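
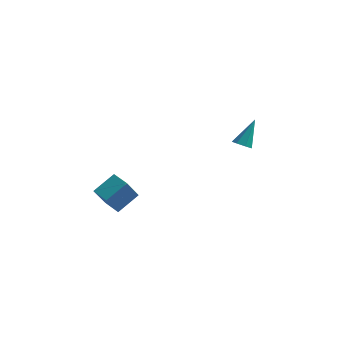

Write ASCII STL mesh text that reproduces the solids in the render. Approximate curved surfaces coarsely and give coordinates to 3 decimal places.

solid 
facet normal -0.236 -0.567 -0.789
outer loop
vertex 1.88 3.655 2.443
vertex 1.505 3.413 2.729
vertex 1.463 3.848 2.429
endloop
endfacet
facet normal 0.401 0.839 -0.369
outer loop
vertex 1.88 3.655 2.443
vertex 1.463 3.848 2.429
vertex 1.895 4.347 4.031
endloop
endfacet
facet normal -0.235 -0.567 -0.789
outer loop
vertex 1.463 3.848 2.429
vertex 1.505 3.413 2.729
vertex 1.077 3.713 2.641
endloop
endfacet
facet normal -0.407 0.897 -0.170
outer loop
vertex 1.463 3.848 2.429
vertex 1.077 3.713 2.641
vertex 1.895 4.347 4.031
endloop
endfacet
facet normal -0.235 -0.567 -0.789
outer loop
vertex 1.077 3.713 2.641
vertex 1.505 3.413 2.729
vertex 1.014 3.352 2.919
endloop
endfacet
facet normal -0.858 0.399 0.323
outer loop
vertex 1.077 3.713 2.641
vertex 1.014 3.352 2.919
vertex 1.895 4.347 4.031
endloop
endfacet
facet normal -0.235 -0.567 -0.789
outer loop
vertex 1.014 3.352 2.919
vertex 1.505 3.413 2.729
vertex 1.321 3.037 3.054
endloop
endfacet
facet normal -0.613 -0.282 0.738
outer loop
vertex 1.014 3.352 2.919
vertex 1.321 3.037 3.054
vertex 1.895 4.347 4.031
endloop
endfacet
facet normal -0.237 -0.566 -0.789
outer loop
vertex 1.321 3.037 3.054
vertex 1.505 3.413 2.729
vertex 1.766 3.004 2.944
endloop
endfacet
facet normal 0.142 -0.631 0.763
outer loop
vertex 1.321 3.037 3.054
vertex 1.766 3.004 2.944
vertex 1.895 4.347 4.031
endloop
endfacet
facet normal -0.236 -0.566 -0.790
outer loop
vertex 1.766 3.004 2.944
vertex 1.505 3.413 2.729
vertex 2.015 3.28 2.672
endloop
endfacet
facet normal 0.841 -0.387 0.378
outer loop
vertex 1.766 3.004 2.944
vertex 2.015 3.28 2.672
vertex 1.895 4.347 4.031
endloop
endfacet
facet normal -0.236 -0.567 -0.789
outer loop
vertex 2.015 3.28 2.672
vertex 1.505 3.413 2.729
vertex 1.88 3.655 2.443
endloop
endfacet
facet normal 0.955 0.267 -0.126
outer loop
vertex 2.015 3.28 2.672
vertex 1.88 3.655 2.443
vertex 1.895 4.347 4.031
endloop
endfacet
facet normal -0.823 0.553 0.132
outer loop
vertex -3.894 -3.019 2.684
vertex -3.183 -2.129 3.39
vertex -3.587 -2.26 1.416
endloop
endfacet
facet normal -0.531 -0.665 -0.526
outer loop
vertex -2.797 -2.791 1.29
vertex -3.894 -3.019 2.684
vertex -3.587 -2.26 1.416
endloop
endfacet
facet normal -0.822 0.554 0.132
outer loop
vertex -3.587 -2.26 1.416
vertex -3.183 -2.129 3.39
vertex -2.875 -1.37 2.122
endloop
endfacet
facet normal 0.204 0.503 -0.840
outer loop
vertex -2.875 -1.37 2.122
vertex -2.797 -2.791 1.29
vertex -3.587 -2.26 1.416
endloop
endfacet
facet normal -0.204 -0.503 0.840
outer loop
vertex -3.894 -3.019 2.684
vertex -2.393 -2.66 3.264
vertex -3.183 -2.129 3.39
endloop
endfacet
facet normal -0.531 -0.664 -0.526
outer loop
vertex -3.105 -3.55 2.558
vertex -3.894 -3.019 2.684
vertex -2.797 -2.791 1.29
endloop
endfacet
facet normal -0.204 -0.503 0.840
outer loop
vertex -3.105 -3.55 2.558
vertex -2.393 -2.66 3.264
vertex -3.894 -3.019 2.684
endloop
endfacet
facet normal 0.531 0.664 0.527
outer loop
vertex -3.183 -2.129 3.39
vertex -2.393 -2.66 3.264
vertex -2.875 -1.37 2.122
endloop
endfacet
facet normal 0.204 0.503 -0.840
outer loop
vertex -2.086 -1.901 1.996
vertex -2.797 -2.791 1.29
vertex -2.875 -1.37 2.122
endloop
endfacet
facet normal 0.531 0.664 0.526
outer loop
vertex -2.875 -1.37 2.122
vertex -2.393 -2.66 3.264
vertex -2.086 -1.901 1.996
endloop
endfacet
facet normal 0.823 -0.553 -0.131
outer loop
vertex -2.086 -1.901 1.996
vertex -3.105 -3.55 2.558
vertex -2.797 -2.791 1.29
endloop
endfacet
facet normal 0.822 -0.553 -0.132
outer loop
vertex -2.393 -2.66 3.264
vertex -3.105 -3.55 2.558
vertex -2.086 -1.901 1.996
endloop
endfacet

endsolid


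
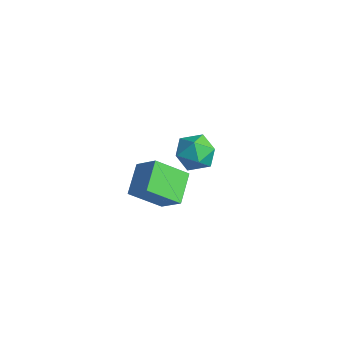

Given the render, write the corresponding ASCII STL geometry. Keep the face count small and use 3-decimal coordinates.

solid 
facet normal 0.213 0.912 0.349
outer loop
vertex 3.637 2.211 0.686
vertex 3.284 1.982 1.499
vertex 4.172 1.84 1.329
endloop
endfacet
facet normal 0.681 0.716 -0.154
outer loop
vertex 3.637 2.211 0.686
vertex 4.172 1.84 1.329
vertex 4.254 1.575 0.457
endloop
endfacet
facet normal 0.317 0.578 -0.752
outer loop
vertex 3.637 2.211 0.686
vertex 4.254 1.575 0.457
vertex 3.417 1.554 0.088
endloop
endfacet
facet normal -0.376 0.689 -0.619
outer loop
vertex 3.637 2.211 0.686
vertex 3.417 1.554 0.088
vertex 2.818 1.806 0.732
endloop
endfacet
facet normal -0.440 0.896 0.062
outer loop
vertex 3.637 2.211 0.686
vertex 2.818 1.806 0.732
vertex 3.284 1.982 1.499
endloop
endfacet
facet normal 0.992 0.110 0.060
outer loop
vertex 4.254 1.575 0.457
vertex 4.172 1.84 1.329
vertex 4.282 0.954 1.128
endloop
endfacet
facet normal 0.235 0.428 0.873
outer loop
vertex 4.172 1.84 1.329
vertex 3.284 1.982 1.499
vertex 3.683 1.206 1.772
endloop
endfacet
facet normal -0.821 0.402 0.406
outer loop
vertex 3.284 1.982 1.499
vertex 2.818 1.806 0.732
vertex 2.846 1.185 1.403
endloop
endfacet
facet normal -0.717 0.068 -0.694
outer loop
vertex 2.818 1.806 0.732
vertex 3.417 1.554 0.088
vertex 2.928 0.92 0.531
endloop
endfacet
facet normal 0.403 -0.112 -0.908
outer loop
vertex 3.417 1.554 0.088
vertex 4.254 1.575 0.457
vertex 3.816 0.778 0.361
endloop
endfacet
facet normal 0.376 -0.689 0.619
outer loop
vertex 3.463 0.549 1.174
vertex 4.282 0.954 1.128
vertex 3.683 1.206 1.772
endloop
endfacet
facet normal -0.317 -0.578 0.752
outer loop
vertex 3.463 0.549 1.174
vertex 3.683 1.206 1.772
vertex 2.846 1.185 1.403
endloop
endfacet
facet normal -0.681 -0.716 0.154
outer loop
vertex 3.463 0.549 1.174
vertex 2.846 1.185 1.403
vertex 2.928 0.92 0.531
endloop
endfacet
facet normal -0.213 -0.912 -0.349
outer loop
vertex 3.463 0.549 1.174
vertex 2.928 0.92 0.531
vertex 3.816 0.778 0.361
endloop
endfacet
facet normal 0.440 -0.896 -0.062
outer loop
vertex 3.463 0.549 1.174
vertex 3.816 0.778 0.361
vertex 4.282 0.954 1.128
endloop
endfacet
facet normal 0.717 -0.068 0.694
outer loop
vertex 3.683 1.206 1.772
vertex 4.282 0.954 1.128
vertex 4.172 1.84 1.329
endloop
endfacet
facet normal -0.403 0.112 0.908
outer loop
vertex 2.846 1.185 1.403
vertex 3.683 1.206 1.772
vertex 3.284 1.982 1.499
endloop
endfacet
facet normal -0.992 -0.110 -0.060
outer loop
vertex 2.928 0.92 0.531
vertex 2.846 1.185 1.403
vertex 2.818 1.806 0.732
endloop
endfacet
facet normal -0.235 -0.428 -0.873
outer loop
vertex 3.816 0.778 0.361
vertex 2.928 0.92 0.531
vertex 3.417 1.554 0.088
endloop
endfacet
facet normal 0.821 -0.402 -0.406
outer loop
vertex 4.282 0.954 1.128
vertex 3.816 0.778 0.361
vertex 4.254 1.575 0.457
endloop
endfacet
facet normal -0.416 -0.675 0.609
outer loop
vertex 0.47 1.851 -2.28
vertex -0.537 1.653 -3.187
vertex 1.289 0.745 -2.947
endloop
endfacet
facet normal 0.735 0.145 0.662
outer loop
vertex 2.017 1.927 -4.013
vertex 0.47 1.851 -2.28
vertex 1.289 0.745 -2.947
endloop
endfacet
facet normal -0.416 -0.675 0.609
outer loop
vertex 1.289 0.745 -2.947
vertex -0.537 1.653 -3.187
vertex 0.282 0.547 -3.854
endloop
endfacet
facet normal 0.535 -0.723 -0.436
outer loop
vertex 0.282 0.547 -3.854
vertex 2.017 1.927 -4.013
vertex 1.289 0.745 -2.947
endloop
endfacet
facet normal -0.535 0.723 0.436
outer loop
vertex 0.47 1.851 -2.28
vertex 0.191 2.835 -4.253
vertex -0.537 1.653 -3.187
endloop
endfacet
facet normal 0.735 0.145 0.662
outer loop
vertex 1.198 3.033 -3.346
vertex 0.47 1.851 -2.28
vertex 2.017 1.927 -4.013
endloop
endfacet
facet normal -0.535 0.723 0.436
outer loop
vertex 1.198 3.033 -3.346
vertex 0.191 2.835 -4.253
vertex 0.47 1.851 -2.28
endloop
endfacet
facet normal -0.735 -0.145 -0.662
outer loop
vertex -0.537 1.653 -3.187
vertex 0.191 2.835 -4.253
vertex 0.282 0.547 -3.854
endloop
endfacet
facet normal 0.535 -0.723 -0.436
outer loop
vertex 1.01 1.729 -4.92
vertex 2.017 1.927 -4.013
vertex 0.282 0.547 -3.854
endloop
endfacet
facet normal -0.735 -0.145 -0.662
outer loop
vertex 0.282 0.547 -3.854
vertex 0.191 2.835 -4.253
vertex 1.01 1.729 -4.92
endloop
endfacet
facet normal 0.416 0.675 -0.609
outer loop
vertex 1.01 1.729 -4.92
vertex 1.198 3.033 -3.346
vertex 2.017 1.927 -4.013
endloop
endfacet
facet normal 0.416 0.675 -0.609
outer loop
vertex 0.191 2.835 -4.253
vertex 1.198 3.033 -3.346
vertex 1.01 1.729 -4.92
endloop
endfacet

endsolid


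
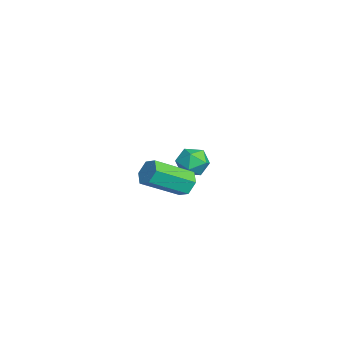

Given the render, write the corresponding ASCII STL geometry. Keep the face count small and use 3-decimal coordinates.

solid 
facet normal -0.185 0.840 -0.510
outer loop
vertex 4.075 1.948 -1.681
vertex 3.406 1.962 -1.415
vertex 3.94 2.293 -1.064
endloop
endfacet
facet normal 0.965 0.254 0.069
outer loop
vertex 4.075 1.948 -1.681
vertex 3.94 2.293 -1.064
vertex 4.463 0.184 -0.61
endloop
endfacet
facet normal 0.965 0.254 0.069
outer loop
vertex 4.463 0.184 -0.61
vertex 3.94 2.293 -1.064
vertex 4.328 0.529 0.007
endloop
endfacet
facet normal 0.184 -0.840 0.510
outer loop
vertex 4.463 0.184 -0.61
vertex 4.328 0.529 0.007
vertex 3.794 0.198 -0.345
endloop
endfacet
facet normal -0.185 0.840 -0.510
outer loop
vertex 3.94 2.293 -1.064
vertex 3.406 1.962 -1.415
vertex 3.271 2.307 -0.798
endloop
endfacet
facet normal 0.320 0.542 0.777
outer loop
vertex 3.94 2.293 -1.064
vertex 3.271 2.307 -0.798
vertex 4.328 0.529 0.007
endloop
endfacet
facet normal 0.320 0.542 0.777
outer loop
vertex 4.328 0.529 0.007
vertex 3.271 2.307 -0.798
vertex 3.659 0.543 0.273
endloop
endfacet
facet normal 0.185 -0.840 0.510
outer loop
vertex 4.328 0.529 0.007
vertex 3.659 0.543 0.273
vertex 3.794 0.198 -0.345
endloop
endfacet
facet normal -0.184 0.840 -0.510
outer loop
vertex 3.271 2.307 -0.798
vertex 3.406 1.962 -1.415
vertex 2.737 1.976 -1.15
endloop
endfacet
facet normal -0.645 0.288 0.708
outer loop
vertex 3.271 2.307 -0.798
vertex 2.737 1.976 -1.15
vertex 3.659 0.543 0.273
endloop
endfacet
facet normal -0.645 0.288 0.708
outer loop
vertex 3.659 0.543 0.273
vertex 2.737 1.976 -1.15
vertex 3.125 0.212 -0.079
endloop
endfacet
facet normal 0.185 -0.840 0.510
outer loop
vertex 3.659 0.543 0.273
vertex 3.125 0.212 -0.079
vertex 3.794 0.198 -0.345
endloop
endfacet
facet normal -0.184 0.840 -0.510
outer loop
vertex 2.737 1.976 -1.15
vertex 3.406 1.962 -1.415
vertex 2.872 1.631 -1.767
endloop
endfacet
facet normal -0.965 -0.254 -0.069
outer loop
vertex 2.737 1.976 -1.15
vertex 2.872 1.631 -1.767
vertex 3.125 0.212 -0.079
endloop
endfacet
facet normal -0.965 -0.254 -0.069
outer loop
vertex 3.125 0.212 -0.079
vertex 2.872 1.631 -1.767
vertex 3.26 -0.133 -0.696
endloop
endfacet
facet normal 0.185 -0.840 0.510
outer loop
vertex 3.125 0.212 -0.079
vertex 3.26 -0.133 -0.696
vertex 3.794 0.198 -0.345
endloop
endfacet
facet normal -0.185 0.840 -0.510
outer loop
vertex 2.872 1.631 -1.767
vertex 3.406 1.962 -1.415
vertex 3.541 1.617 -2.033
endloop
endfacet
facet normal -0.320 -0.542 -0.777
outer loop
vertex 2.872 1.631 -1.767
vertex 3.541 1.617 -2.033
vertex 3.26 -0.133 -0.696
endloop
endfacet
facet normal -0.320 -0.542 -0.777
outer loop
vertex 3.26 -0.133 -0.696
vertex 3.541 1.617 -2.033
vertex 3.929 -0.147 -0.962
endloop
endfacet
facet normal 0.185 -0.840 0.510
outer loop
vertex 3.26 -0.133 -0.696
vertex 3.929 -0.147 -0.962
vertex 3.794 0.198 -0.345
endloop
endfacet
facet normal -0.185 0.840 -0.510
outer loop
vertex 3.541 1.617 -2.033
vertex 3.406 1.962 -1.415
vertex 4.075 1.948 -1.681
endloop
endfacet
facet normal 0.645 -0.288 -0.708
outer loop
vertex 3.541 1.617 -2.033
vertex 4.075 1.948 -1.681
vertex 3.929 -0.147 -0.962
endloop
endfacet
facet normal 0.645 -0.288 -0.708
outer loop
vertex 3.929 -0.147 -0.962
vertex 4.075 1.948 -1.681
vertex 4.463 0.184 -0.61
endloop
endfacet
facet normal 0.184 -0.840 0.510
outer loop
vertex 3.929 -0.147 -0.962
vertex 4.463 0.184 -0.61
vertex 3.794 0.198 -0.345
endloop
endfacet
facet normal -0.727 0.244 0.642
outer loop
vertex -3.09 3.259 -3.251
vertex -2.767 2.647 -2.653
vertex -2.462 3.509 -2.635
endloop
endfacet
facet normal -0.550 0.802 0.235
outer loop
vertex -3.09 3.259 -3.251
vertex -2.462 3.509 -2.635
vertex -2.399 3.805 -3.498
endloop
endfacet
facet normal -0.647 0.616 -0.448
outer loop
vertex -3.09 3.259 -3.251
vertex -2.399 3.805 -3.498
vertex -2.664 3.125 -4.05
endloop
endfacet
facet normal -0.885 -0.057 -0.462
outer loop
vertex -3.09 3.259 -3.251
vertex -2.664 3.125 -4.05
vertex -2.891 2.409 -3.528
endloop
endfacet
facet normal -0.934 -0.287 0.211
outer loop
vertex -3.09 3.259 -3.251
vertex -2.891 2.409 -3.528
vertex -2.767 2.647 -2.653
endloop
endfacet
facet normal 0.144 0.933 0.330
outer loop
vertex -2.399 3.805 -3.498
vertex -2.462 3.509 -2.635
vertex -1.649 3.531 -3.052
endloop
endfacet
facet normal -0.142 0.030 0.989
outer loop
vertex -2.462 3.509 -2.635
vertex -2.767 2.647 -2.653
vertex -1.876 2.815 -2.53
endloop
endfacet
facet normal -0.477 -0.829 0.293
outer loop
vertex -2.767 2.647 -2.653
vertex -2.891 2.409 -3.528
vertex -2.141 2.135 -3.082
endloop
endfacet
facet normal -0.397 -0.455 -0.797
outer loop
vertex -2.891 2.409 -3.528
vertex -2.664 3.125 -4.05
vertex -2.078 2.431 -3.945
endloop
endfacet
facet normal -0.013 0.633 -0.774
outer loop
vertex -2.664 3.125 -4.05
vertex -2.399 3.805 -3.498
vertex -1.773 3.293 -3.927
endloop
endfacet
facet normal 0.885 0.057 0.462
outer loop
vertex -1.45 2.681 -3.329
vertex -1.649 3.531 -3.052
vertex -1.876 2.815 -2.53
endloop
endfacet
facet normal 0.647 -0.616 0.448
outer loop
vertex -1.45 2.681 -3.329
vertex -1.876 2.815 -2.53
vertex -2.141 2.135 -3.082
endloop
endfacet
facet normal 0.550 -0.802 -0.235
outer loop
vertex -1.45 2.681 -3.329
vertex -2.141 2.135 -3.082
vertex -2.078 2.431 -3.945
endloop
endfacet
facet normal 0.727 -0.244 -0.642
outer loop
vertex -1.45 2.681 -3.329
vertex -2.078 2.431 -3.945
vertex -1.773 3.293 -3.927
endloop
endfacet
facet normal 0.934 0.287 -0.211
outer loop
vertex -1.45 2.681 -3.329
vertex -1.773 3.293 -3.927
vertex -1.649 3.531 -3.052
endloop
endfacet
facet normal 0.397 0.455 0.797
outer loop
vertex -1.876 2.815 -2.53
vertex -1.649 3.531 -3.052
vertex -2.462 3.509 -2.635
endloop
endfacet
facet normal 0.013 -0.633 0.774
outer loop
vertex -2.141 2.135 -3.082
vertex -1.876 2.815 -2.53
vertex -2.767 2.647 -2.653
endloop
endfacet
facet normal -0.144 -0.933 -0.330
outer loop
vertex -2.078 2.431 -3.945
vertex -2.141 2.135 -3.082
vertex -2.891 2.409 -3.528
endloop
endfacet
facet normal 0.142 -0.030 -0.989
outer loop
vertex -1.773 3.293 -3.927
vertex -2.078 2.431 -3.945
vertex -2.664 3.125 -4.05
endloop
endfacet
facet normal 0.477 0.829 -0.293
outer loop
vertex -1.649 3.531 -3.052
vertex -1.773 3.293 -3.927
vertex -2.399 3.805 -3.498
endloop
endfacet

endsolid


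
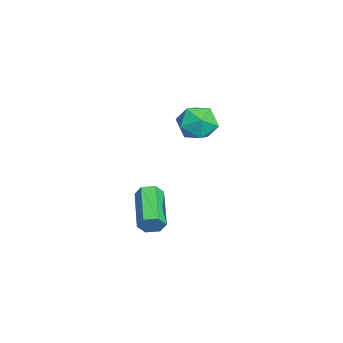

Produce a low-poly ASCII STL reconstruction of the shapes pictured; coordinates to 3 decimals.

solid 
facet normal 0.936 0.061 -0.345
outer loop
vertex 3.931 1.173 -1.109
vertex 3.783 0.944 -1.551
vertex 3.765 1.462 -1.508
endloop
endfacet
facet normal 0.146 0.829 0.540
outer loop
vertex 3.931 1.173 -1.109
vertex 3.765 1.462 -1.508
vertex 2.246 1.065 -0.486
endloop
endfacet
facet normal 0.146 0.830 0.539
outer loop
vertex 2.246 1.065 -0.486
vertex 3.765 1.462 -1.508
vertex 2.08 1.354 -0.886
endloop
endfacet
facet normal -0.936 -0.059 0.346
outer loop
vertex 2.246 1.065 -0.486
vertex 2.08 1.354 -0.886
vertex 2.097 0.836 -0.929
endloop
endfacet
facet normal 0.936 0.061 -0.345
outer loop
vertex 3.765 1.462 -1.508
vertex 3.783 0.944 -1.551
vertex 3.617 1.233 -1.95
endloop
endfacet
facet normal -0.204 0.895 -0.396
outer loop
vertex 3.765 1.462 -1.508
vertex 3.617 1.233 -1.95
vertex 2.08 1.354 -0.886
endloop
endfacet
facet normal -0.203 0.896 -0.396
outer loop
vertex 2.08 1.354 -0.886
vertex 3.617 1.233 -1.95
vertex 1.931 1.125 -1.328
endloop
endfacet
facet normal -0.936 -0.059 0.346
outer loop
vertex 2.08 1.354 -0.886
vertex 1.931 1.125 -1.328
vertex 2.097 0.836 -0.929
endloop
endfacet
facet normal 0.936 0.060 -0.346
outer loop
vertex 3.617 1.233 -1.95
vertex 3.783 0.944 -1.551
vertex 3.634 0.715 -1.994
endloop
endfacet
facet normal -0.349 0.068 -0.935
outer loop
vertex 3.617 1.233 -1.95
vertex 3.634 0.715 -1.994
vertex 1.931 1.125 -1.328
endloop
endfacet
facet normal -0.350 0.065 -0.935
outer loop
vertex 1.931 1.125 -1.328
vertex 3.634 0.715 -1.994
vertex 1.949 0.607 -1.371
endloop
endfacet
facet normal -0.936 -0.061 0.345
outer loop
vertex 1.931 1.125 -1.328
vertex 1.949 0.607 -1.371
vertex 2.097 0.836 -0.929
endloop
endfacet
facet normal 0.936 0.059 -0.346
outer loop
vertex 3.634 0.715 -1.994
vertex 3.783 0.944 -1.551
vertex 3.8 0.426 -1.594
endloop
endfacet
facet normal -0.146 -0.830 -0.539
outer loop
vertex 3.634 0.715 -1.994
vertex 3.8 0.426 -1.594
vertex 1.949 0.607 -1.371
endloop
endfacet
facet normal -0.146 -0.829 -0.540
outer loop
vertex 1.949 0.607 -1.371
vertex 3.8 0.426 -1.594
vertex 2.115 0.318 -0.972
endloop
endfacet
facet normal -0.936 -0.061 0.345
outer loop
vertex 1.949 0.607 -1.371
vertex 2.115 0.318 -0.972
vertex 2.097 0.836 -0.929
endloop
endfacet
facet normal 0.936 0.059 -0.346
outer loop
vertex 3.8 0.426 -1.594
vertex 3.783 0.944 -1.551
vertex 3.949 0.655 -1.152
endloop
endfacet
facet normal 0.203 -0.896 0.395
outer loop
vertex 3.8 0.426 -1.594
vertex 3.949 0.655 -1.152
vertex 2.115 0.318 -0.972
endloop
endfacet
facet normal 0.203 -0.896 0.396
outer loop
vertex 2.115 0.318 -0.972
vertex 3.949 0.655 -1.152
vertex 2.263 0.547 -0.53
endloop
endfacet
facet normal -0.936 -0.061 0.345
outer loop
vertex 2.115 0.318 -0.972
vertex 2.263 0.547 -0.53
vertex 2.097 0.836 -0.929
endloop
endfacet
facet normal 0.936 0.061 -0.345
outer loop
vertex 3.949 0.655 -1.152
vertex 3.783 0.944 -1.551
vertex 3.931 1.173 -1.109
endloop
endfacet
facet normal 0.349 -0.065 0.935
outer loop
vertex 3.949 0.655 -1.152
vertex 3.931 1.173 -1.109
vertex 2.263 0.547 -0.53
endloop
endfacet
facet normal 0.350 -0.068 0.934
outer loop
vertex 2.263 0.547 -0.53
vertex 3.931 1.173 -1.109
vertex 2.246 1.065 -0.486
endloop
endfacet
facet normal -0.936 -0.060 0.346
outer loop
vertex 2.263 0.547 -0.53
vertex 2.246 1.065 -0.486
vertex 2.097 0.836 -0.929
endloop
endfacet
facet normal -0.720 0.488 0.493
outer loop
vertex 2.409 3.09 3.053
vertex 2.248 2.405 3.496
vertex 2.808 2.955 3.769
endloop
endfacet
facet normal -0.202 0.936 0.289
outer loop
vertex 2.409 3.09 3.053
vertex 2.808 2.955 3.769
vertex 3.222 3.248 3.111
endloop
endfacet
facet normal -0.144 0.895 -0.422
outer loop
vertex 2.409 3.09 3.053
vertex 3.222 3.248 3.111
vertex 2.918 2.879 2.432
endloop
endfacet
facet normal -0.625 0.423 -0.656
outer loop
vertex 2.409 3.09 3.053
vertex 2.918 2.879 2.432
vertex 2.316 2.359 2.67
endloop
endfacet
facet normal -0.981 0.172 -0.090
outer loop
vertex 2.409 3.09 3.053
vertex 2.316 2.359 2.67
vertex 2.248 2.405 3.496
endloop
endfacet
facet normal 0.411 0.708 0.574
outer loop
vertex 3.222 3.248 3.111
vertex 2.808 2.955 3.769
vertex 3.564 2.661 3.59
endloop
endfacet
facet normal -0.426 -0.015 0.905
outer loop
vertex 2.808 2.955 3.769
vertex 2.248 2.405 3.496
vertex 2.962 2.141 3.828
endloop
endfacet
facet normal -0.849 -0.527 -0.040
outer loop
vertex 2.248 2.405 3.496
vertex 2.316 2.359 2.67
vertex 2.658 1.772 3.149
endloop
endfacet
facet normal -0.273 -0.121 -0.954
outer loop
vertex 2.316 2.359 2.67
vertex 2.918 2.879 2.432
vertex 3.072 2.065 2.491
endloop
endfacet
facet normal 0.505 0.643 -0.576
outer loop
vertex 2.918 2.879 2.432
vertex 3.222 3.248 3.111
vertex 3.632 2.615 2.764
endloop
endfacet
facet normal 0.625 -0.423 0.656
outer loop
vertex 3.471 1.93 3.207
vertex 3.564 2.661 3.59
vertex 2.962 2.141 3.828
endloop
endfacet
facet normal 0.144 -0.895 0.422
outer loop
vertex 3.471 1.93 3.207
vertex 2.962 2.141 3.828
vertex 2.658 1.772 3.149
endloop
endfacet
facet normal 0.202 -0.936 -0.289
outer loop
vertex 3.471 1.93 3.207
vertex 2.658 1.772 3.149
vertex 3.072 2.065 2.491
endloop
endfacet
facet normal 0.720 -0.488 -0.493
outer loop
vertex 3.471 1.93 3.207
vertex 3.072 2.065 2.491
vertex 3.632 2.615 2.764
endloop
endfacet
facet normal 0.981 -0.172 0.090
outer loop
vertex 3.471 1.93 3.207
vertex 3.632 2.615 2.764
vertex 3.564 2.661 3.59
endloop
endfacet
facet normal 0.273 0.121 0.954
outer loop
vertex 2.962 2.141 3.828
vertex 3.564 2.661 3.59
vertex 2.808 2.955 3.769
endloop
endfacet
facet normal -0.505 -0.643 0.576
outer loop
vertex 2.658 1.772 3.149
vertex 2.962 2.141 3.828
vertex 2.248 2.405 3.496
endloop
endfacet
facet normal -0.411 -0.708 -0.574
outer loop
vertex 3.072 2.065 2.491
vertex 2.658 1.772 3.149
vertex 2.316 2.359 2.67
endloop
endfacet
facet normal 0.426 0.015 -0.905
outer loop
vertex 3.632 2.615 2.764
vertex 3.072 2.065 2.491
vertex 2.918 2.879 2.432
endloop
endfacet
facet normal 0.849 0.527 0.040
outer loop
vertex 3.564 2.661 3.59
vertex 3.632 2.615 2.764
vertex 3.222 3.248 3.111
endloop
endfacet

endsolid


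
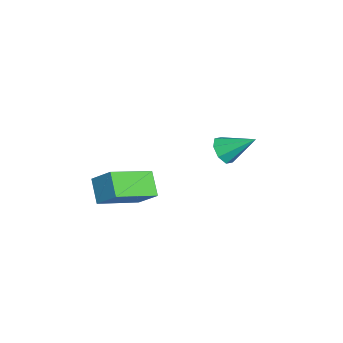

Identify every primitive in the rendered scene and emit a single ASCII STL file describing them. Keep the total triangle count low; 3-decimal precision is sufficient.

solid 
facet normal -0.434 -0.610 -0.663
outer loop
vertex 1.684 -1.349 -3.402
vertex 0.905 -1.52 -2.734
vertex 0.783 0.046 -4.095
endloop
endfacet
facet normal 0.749 0.164 -0.642
outer loop
vertex 1.235 0.68 -3.406
vertex 1.684 -1.349 -3.402
vertex 0.783 0.046 -4.095
endloop
endfacet
facet normal -0.434 -0.610 -0.663
outer loop
vertex 0.783 0.046 -4.095
vertex 0.905 -1.52 -2.734
vertex 0.004 -0.125 -3.428
endloop
endfacet
facet normal -0.500 0.775 -0.385
outer loop
vertex 0.004 -0.125 -3.428
vertex 1.235 0.68 -3.406
vertex 0.783 0.046 -4.095
endloop
endfacet
facet normal 0.500 -0.775 0.385
outer loop
vertex 1.684 -1.349 -3.402
vertex 1.357 -0.886 -2.045
vertex 0.905 -1.52 -2.734
endloop
endfacet
facet normal 0.749 0.164 -0.642
outer loop
vertex 2.136 -0.715 -2.712
vertex 1.684 -1.349 -3.402
vertex 1.235 0.68 -3.406
endloop
endfacet
facet normal 0.500 -0.776 0.385
outer loop
vertex 2.136 -0.715 -2.712
vertex 1.357 -0.886 -2.045
vertex 1.684 -1.349 -3.402
endloop
endfacet
facet normal -0.749 -0.164 0.642
outer loop
vertex 0.905 -1.52 -2.734
vertex 1.357 -0.886 -2.045
vertex 0.004 -0.125 -3.428
endloop
endfacet
facet normal -0.500 0.776 -0.385
outer loop
vertex 0.456 0.509 -2.738
vertex 1.235 0.68 -3.406
vertex 0.004 -0.125 -3.428
endloop
endfacet
facet normal -0.749 -0.165 0.642
outer loop
vertex 0.004 -0.125 -3.428
vertex 1.357 -0.886 -2.045
vertex 0.456 0.509 -2.738
endloop
endfacet
facet normal 0.434 0.610 0.663
outer loop
vertex 0.456 0.509 -2.738
vertex 2.136 -0.715 -2.712
vertex 1.235 0.68 -3.406
endloop
endfacet
facet normal 0.434 0.610 0.663
outer loop
vertex 1.357 -0.886 -2.045
vertex 2.136 -0.715 -2.712
vertex 0.456 0.509 -2.738
endloop
endfacet
facet normal -0.229 -0.786 -0.575
outer loop
vertex -2.514 3.43 -4.634
vertex -2.71 3.115 -4.125
vertex -2.982 3.5 -4.543
endloop
endfacet
facet normal 0.027 0.855 -0.518
outer loop
vertex -2.514 3.43 -4.634
vertex -2.982 3.5 -4.543
vertex -2.39 4.225 -3.315
endloop
endfacet
facet normal -0.227 -0.785 -0.576
outer loop
vertex -2.982 3.5 -4.543
vertex -2.71 3.115 -4.125
vertex -3.292 3.344 -4.208
endloop
endfacet
facet normal -0.590 0.787 -0.180
outer loop
vertex -2.982 3.5 -4.543
vertex -3.292 3.344 -4.208
vertex -2.39 4.225 -3.315
endloop
endfacet
facet normal -0.228 -0.788 -0.572
outer loop
vertex -3.292 3.344 -4.208
vertex -2.71 3.115 -4.125
vertex -3.26 3.055 -3.823
endloop
endfacet
facet normal -0.811 0.433 0.392
outer loop
vertex -3.292 3.344 -4.208
vertex -3.26 3.055 -3.823
vertex -2.39 4.225 -3.315
endloop
endfacet
facet normal -0.229 -0.786 -0.574
outer loop
vertex -3.26 3.055 -3.823
vertex -2.71 3.115 -4.125
vertex -2.907 2.801 -3.616
endloop
endfacet
facet normal -0.505 0.001 0.863
outer loop
vertex -3.26 3.055 -3.823
vertex -2.907 2.801 -3.616
vertex -2.39 4.225 -3.315
endloop
endfacet
facet normal -0.228 -0.787 -0.574
outer loop
vertex -2.907 2.801 -3.616
vertex -2.71 3.115 -4.125
vertex -2.439 2.731 -3.706
endloop
endfacet
facet normal 0.146 -0.255 0.956
outer loop
vertex -2.907 2.801 -3.616
vertex -2.439 2.731 -3.706
vertex -2.39 4.225 -3.315
endloop
endfacet
facet normal -0.227 -0.787 -0.574
outer loop
vertex -2.439 2.731 -3.706
vertex -2.71 3.115 -4.125
vertex -2.129 2.887 -4.042
endloop
endfacet
facet normal 0.764 -0.187 0.618
outer loop
vertex -2.439 2.731 -3.706
vertex -2.129 2.887 -4.042
vertex -2.39 4.225 -3.315
endloop
endfacet
facet normal -0.227 -0.787 -0.574
outer loop
vertex -2.129 2.887 -4.042
vertex -2.71 3.115 -4.125
vertex -2.16 3.176 -4.426
endloop
endfacet
facet normal 0.985 0.167 0.046
outer loop
vertex -2.129 2.887 -4.042
vertex -2.16 3.176 -4.426
vertex -2.39 4.225 -3.315
endloop
endfacet
facet normal -0.227 -0.787 -0.574
outer loop
vertex -2.16 3.176 -4.426
vertex -2.71 3.115 -4.125
vertex -2.514 3.43 -4.634
endloop
endfacet
facet normal 0.679 0.599 -0.425
outer loop
vertex -2.16 3.176 -4.426
vertex -2.514 3.43 -4.634
vertex -2.39 4.225 -3.315
endloop
endfacet

endsolid


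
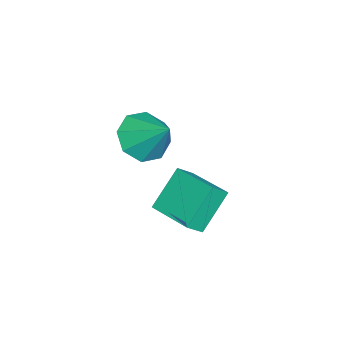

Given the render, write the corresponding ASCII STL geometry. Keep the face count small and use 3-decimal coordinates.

solid 
facet normal -0.347 -0.662 -0.664
outer loop
vertex 3.589 -3.63 -0.302
vertex 2.788 -3.816 0.302
vertex 2.984 -3.16 -0.454
endloop
endfacet
facet normal 0.631 0.719 -0.290
outer loop
vertex 3.589 -3.63 -0.302
vertex 2.984 -3.16 -0.454
vertex 3.352 -2.744 1.378
endloop
endfacet
facet normal -0.347 -0.662 -0.664
outer loop
vertex 2.984 -3.16 -0.454
vertex 2.788 -3.816 0.302
vertex 2.265 -3.075 -0.163
endloop
endfacet
facet normal 0.024 0.974 -0.226
outer loop
vertex 2.984 -3.16 -0.454
vertex 2.265 -3.075 -0.163
vertex 3.352 -2.744 1.378
endloop
endfacet
facet normal -0.347 -0.662 -0.664
outer loop
vertex 2.265 -3.075 -0.163
vertex 2.788 -3.816 0.302
vertex 1.852 -3.423 0.4
endloop
endfacet
facet normal -0.494 0.854 0.165
outer loop
vertex 2.265 -3.075 -0.163
vertex 1.852 -3.423 0.4
vertex 3.352 -2.744 1.378
endloop
endfacet
facet normal -0.347 -0.662 -0.664
outer loop
vertex 1.852 -3.423 0.4
vertex 2.788 -3.816 0.302
vertex 1.988 -4.002 0.906
endloop
endfacet
facet normal -0.622 0.428 0.656
outer loop
vertex 1.852 -3.423 0.4
vertex 1.988 -4.002 0.906
vertex 3.352 -2.744 1.378
endloop
endfacet
facet normal -0.348 -0.662 -0.664
outer loop
vertex 1.988 -4.002 0.906
vertex 2.788 -3.816 0.302
vertex 2.592 -4.472 1.058
endloop
endfacet
facet normal -0.282 -0.053 0.958
outer loop
vertex 1.988 -4.002 0.906
vertex 2.592 -4.472 1.058
vertex 3.352 -2.744 1.378
endloop
endfacet
facet normal -0.348 -0.662 -0.664
outer loop
vertex 2.592 -4.472 1.058
vertex 2.788 -3.816 0.302
vertex 3.312 -4.558 0.767
endloop
endfacet
facet normal 0.325 -0.308 0.894
outer loop
vertex 2.592 -4.472 1.058
vertex 3.312 -4.558 0.767
vertex 3.352 -2.744 1.378
endloop
endfacet
facet normal -0.347 -0.662 -0.665
outer loop
vertex 3.312 -4.558 0.767
vertex 2.788 -3.816 0.302
vertex 3.725 -4.209 0.204
endloop
endfacet
facet normal 0.844 -0.188 0.503
outer loop
vertex 3.312 -4.558 0.767
vertex 3.725 -4.209 0.204
vertex 3.352 -2.744 1.378
endloop
endfacet
facet normal -0.347 -0.662 -0.664
outer loop
vertex 3.725 -4.209 0.204
vertex 2.788 -3.816 0.302
vertex 3.589 -3.63 -0.302
endloop
endfacet
facet normal 0.971 0.238 0.011
outer loop
vertex 3.725 -4.209 0.204
vertex 3.589 -3.63 -0.302
vertex 3.352 -2.744 1.378
endloop
endfacet
facet normal -0.539 -0.836 -0.102
outer loop
vertex 1.365 -3.138 -2.247
vertex 0.867 -2.748 -2.815
vertex 2.455 -3.679 -3.573
endloop
endfacet
facet normal 0.585 -0.459 0.668
outer loop
vertex 3.453 -2.132 -3.385
vertex 1.365 -3.138 -2.247
vertex 2.455 -3.679 -3.573
endloop
endfacet
facet normal -0.539 -0.836 -0.102
outer loop
vertex 2.455 -3.679 -3.573
vertex 0.867 -2.748 -2.815
vertex 1.958 -3.289 -4.141
endloop
endfacet
facet normal 0.606 -0.301 -0.737
outer loop
vertex 1.958 -3.289 -4.141
vertex 3.453 -2.132 -3.385
vertex 2.455 -3.679 -3.573
endloop
endfacet
facet normal -0.605 0.301 0.737
outer loop
vertex 1.365 -3.138 -2.247
vertex 1.865 -1.201 -2.627
vertex 0.867 -2.748 -2.815
endloop
endfacet
facet normal 0.585 -0.459 0.669
outer loop
vertex 2.362 -1.591 -2.059
vertex 1.365 -3.138 -2.247
vertex 3.453 -2.132 -3.385
endloop
endfacet
facet normal -0.606 0.301 0.737
outer loop
vertex 2.362 -1.591 -2.059
vertex 1.865 -1.201 -2.627
vertex 1.365 -3.138 -2.247
endloop
endfacet
facet normal -0.585 0.459 -0.669
outer loop
vertex 0.867 -2.748 -2.815
vertex 1.865 -1.201 -2.627
vertex 1.958 -3.289 -4.141
endloop
endfacet
facet normal 0.605 -0.301 -0.737
outer loop
vertex 2.955 -1.742 -3.953
vertex 3.453 -2.132 -3.385
vertex 1.958 -3.289 -4.141
endloop
endfacet
facet normal -0.586 0.459 -0.668
outer loop
vertex 1.958 -3.289 -4.141
vertex 1.865 -1.201 -2.627
vertex 2.955 -1.742 -3.953
endloop
endfacet
facet normal 0.539 0.836 0.102
outer loop
vertex 2.955 -1.742 -3.953
vertex 2.362 -1.591 -2.059
vertex 3.453 -2.132 -3.385
endloop
endfacet
facet normal 0.539 0.836 0.102
outer loop
vertex 1.865 -1.201 -2.627
vertex 2.362 -1.591 -2.059
vertex 2.955 -1.742 -3.953
endloop
endfacet

endsolid


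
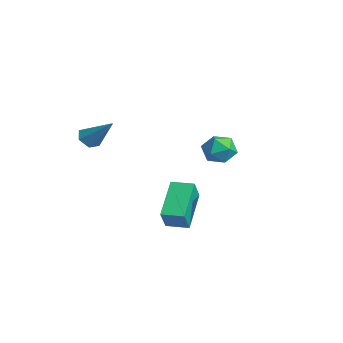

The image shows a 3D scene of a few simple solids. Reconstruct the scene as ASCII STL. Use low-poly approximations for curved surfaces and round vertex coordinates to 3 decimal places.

solid 
facet normal -0.580 0.593 0.558
outer loop
vertex -1.668 3.447 0.987
vertex -1.772 2.736 1.635
vertex -1.043 3.367 1.722
endloop
endfacet
facet normal -0.102 0.976 0.193
outer loop
vertex -1.668 3.447 0.987
vertex -1.043 3.367 1.722
vertex -0.721 3.576 0.834
endloop
endfacet
facet normal -0.196 0.843 -0.501
outer loop
vertex -1.668 3.447 0.987
vertex -0.721 3.576 0.834
vertex -1.25 3.075 0.198
endloop
endfacet
facet normal -0.733 0.378 -0.566
outer loop
vertex -1.668 3.447 0.987
vertex -1.25 3.075 0.198
vertex -1.9 2.556 0.693
endloop
endfacet
facet normal -0.971 0.223 0.089
outer loop
vertex -1.668 3.447 0.987
vertex -1.9 2.556 0.693
vertex -1.772 2.736 1.635
endloop
endfacet
facet normal 0.550 0.746 0.375
outer loop
vertex -0.721 3.576 0.834
vertex -1.043 3.367 1.722
vertex -0.24 2.944 1.387
endloop
endfacet
facet normal -0.226 0.127 0.966
outer loop
vertex -1.043 3.367 1.722
vertex -1.772 2.736 1.635
vertex -0.89 2.425 1.882
endloop
endfacet
facet normal -0.857 -0.472 0.207
outer loop
vertex -1.772 2.736 1.635
vertex -1.9 2.556 0.693
vertex -1.419 1.924 1.246
endloop
endfacet
facet normal -0.473 -0.222 -0.853
outer loop
vertex -1.9 2.556 0.693
vertex -1.25 3.075 0.198
vertex -1.097 2.133 0.358
endloop
endfacet
facet normal 0.397 0.531 -0.749
outer loop
vertex -1.25 3.075 0.198
vertex -0.721 3.576 0.834
vertex -0.368 2.764 0.445
endloop
endfacet
facet normal 0.733 -0.378 0.566
outer loop
vertex -0.472 2.053 1.093
vertex -0.24 2.944 1.387
vertex -0.89 2.425 1.882
endloop
endfacet
facet normal 0.196 -0.843 0.501
outer loop
vertex -0.472 2.053 1.093
vertex -0.89 2.425 1.882
vertex -1.419 1.924 1.246
endloop
endfacet
facet normal 0.102 -0.976 -0.193
outer loop
vertex -0.472 2.053 1.093
vertex -1.419 1.924 1.246
vertex -1.097 2.133 0.358
endloop
endfacet
facet normal 0.580 -0.593 -0.558
outer loop
vertex -0.472 2.053 1.093
vertex -1.097 2.133 0.358
vertex -0.368 2.764 0.445
endloop
endfacet
facet normal 0.971 -0.223 -0.089
outer loop
vertex -0.472 2.053 1.093
vertex -0.368 2.764 0.445
vertex -0.24 2.944 1.387
endloop
endfacet
facet normal 0.473 0.222 0.853
outer loop
vertex -0.89 2.425 1.882
vertex -0.24 2.944 1.387
vertex -1.043 3.367 1.722
endloop
endfacet
facet normal -0.397 -0.531 0.749
outer loop
vertex -1.419 1.924 1.246
vertex -0.89 2.425 1.882
vertex -1.772 2.736 1.635
endloop
endfacet
facet normal -0.550 -0.746 -0.375
outer loop
vertex -1.097 2.133 0.358
vertex -1.419 1.924 1.246
vertex -1.9 2.556 0.693
endloop
endfacet
facet normal 0.226 -0.127 -0.966
outer loop
vertex -0.368 2.764 0.445
vertex -1.097 2.133 0.358
vertex -1.25 3.075 0.198
endloop
endfacet
facet normal 0.857 0.472 -0.207
outer loop
vertex -0.24 2.944 1.387
vertex -0.368 2.764 0.445
vertex -0.721 3.576 0.834
endloop
endfacet
facet normal -0.594 -0.415 -0.689
outer loop
vertex -2.073 -3.583 1.795
vertex -2.628 -3.392 2.158
vertex -2.367 -2.97 1.679
endloop
endfacet
facet normal 0.825 0.305 -0.476
outer loop
vertex -2.073 -3.583 1.795
vertex -2.367 -2.97 1.679
vertex -1.452 -2.568 3.522
endloop
endfacet
facet normal -0.594 -0.415 -0.689
outer loop
vertex -2.367 -2.97 1.679
vertex -2.628 -3.392 2.158
vertex -2.922 -2.778 2.042
endloop
endfacet
facet normal 0.146 0.949 -0.279
outer loop
vertex -2.367 -2.97 1.679
vertex -2.922 -2.778 2.042
vertex -1.452 -2.568 3.522
endloop
endfacet
facet normal -0.594 -0.415 -0.689
outer loop
vertex -2.922 -2.778 2.042
vertex -2.628 -3.392 2.158
vertex -3.183 -3.2 2.521
endloop
endfacet
facet normal -0.508 0.764 0.396
outer loop
vertex -2.922 -2.778 2.042
vertex -3.183 -3.2 2.521
vertex -1.452 -2.568 3.522
endloop
endfacet
facet normal -0.594 -0.416 -0.689
outer loop
vertex -3.183 -3.2 2.521
vertex -2.628 -3.392 2.158
vertex -2.889 -3.814 2.638
endloop
endfacet
facet normal -0.482 -0.064 0.874
outer loop
vertex -3.183 -3.2 2.521
vertex -2.889 -3.814 2.638
vertex -1.452 -2.568 3.522
endloop
endfacet
facet normal -0.594 -0.416 -0.689
outer loop
vertex -2.889 -3.814 2.638
vertex -2.628 -3.392 2.158
vertex -2.334 -4.005 2.275
endloop
endfacet
facet normal 0.199 -0.709 0.677
outer loop
vertex -2.889 -3.814 2.638
vertex -2.334 -4.005 2.275
vertex -1.452 -2.568 3.522
endloop
endfacet
facet normal -0.594 -0.416 -0.689
outer loop
vertex -2.334 -4.005 2.275
vertex -2.628 -3.392 2.158
vertex -2.073 -3.583 1.795
endloop
endfacet
facet normal 0.851 -0.524 0.002
outer loop
vertex -2.334 -4.005 2.275
vertex -2.073 -3.583 1.795
vertex -1.452 -2.568 3.522
endloop
endfacet
facet normal -0.437 0.349 -0.829
outer loop
vertex 1.985 -0.698 0.061
vertex 2.665 0.216 0.087
vertex 3.465 -1.765 -1.167
endloop
endfacet
facet normal -0.597 -0.802 -0.023
outer loop
vertex 4.055 -2.236 -0.047
vertex 1.985 -0.698 0.061
vertex 3.465 -1.765 -1.167
endloop
endfacet
facet normal -0.436 0.349 -0.829
outer loop
vertex 3.465 -1.765 -1.167
vertex 2.665 0.216 0.087
vertex 4.146 -0.851 -1.141
endloop
endfacet
facet normal 0.673 -0.485 -0.558
outer loop
vertex 4.146 -0.851 -1.141
vertex 4.055 -2.236 -0.047
vertex 3.465 -1.765 -1.167
endloop
endfacet
facet normal -0.673 0.485 0.558
outer loop
vertex 1.985 -0.698 0.061
vertex 3.255 -0.255 1.207
vertex 2.665 0.216 0.087
endloop
endfacet
facet normal -0.597 -0.802 -0.023
outer loop
vertex 2.574 -1.169 1.181
vertex 1.985 -0.698 0.061
vertex 4.055 -2.236 -0.047
endloop
endfacet
facet normal -0.673 0.486 0.558
outer loop
vertex 2.574 -1.169 1.181
vertex 3.255 -0.255 1.207
vertex 1.985 -0.698 0.061
endloop
endfacet
facet normal 0.597 0.802 0.023
outer loop
vertex 2.665 0.216 0.087
vertex 3.255 -0.255 1.207
vertex 4.146 -0.851 -1.141
endloop
endfacet
facet normal 0.673 -0.485 -0.558
outer loop
vertex 4.735 -1.322 -0.021
vertex 4.055 -2.236 -0.047
vertex 4.146 -0.851 -1.141
endloop
endfacet
facet normal 0.597 0.802 0.023
outer loop
vertex 4.146 -0.851 -1.141
vertex 3.255 -0.255 1.207
vertex 4.735 -1.322 -0.021
endloop
endfacet
facet normal 0.437 -0.348 0.829
outer loop
vertex 4.735 -1.322 -0.021
vertex 2.574 -1.169 1.181
vertex 4.055 -2.236 -0.047
endloop
endfacet
facet normal 0.437 -0.349 0.829
outer loop
vertex 3.255 -0.255 1.207
vertex 2.574 -1.169 1.181
vertex 4.735 -1.322 -0.021
endloop
endfacet

endsolid


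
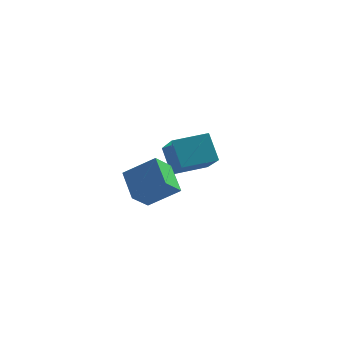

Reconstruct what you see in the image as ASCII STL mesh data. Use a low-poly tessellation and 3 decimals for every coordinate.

solid 
facet normal -0.830 -0.541 -0.137
outer loop
vertex -1.758 1.783 1.877
vertex -2.281 2.316 2.941
vertex -2.597 3.375 0.665
endloop
endfacet
facet normal 0.403 -0.411 -0.818
outer loop
vertex -1.419 4.144 0.859
vertex -1.758 1.783 1.877
vertex -2.597 3.375 0.665
endloop
endfacet
facet normal -0.830 -0.541 -0.136
outer loop
vertex -2.597 3.375 0.665
vertex -2.281 2.316 2.941
vertex -3.12 3.909 1.729
endloop
endfacet
facet normal -0.387 0.734 -0.558
outer loop
vertex -3.12 3.909 1.729
vertex -1.419 4.144 0.859
vertex -2.597 3.375 0.665
endloop
endfacet
facet normal 0.387 -0.734 0.558
outer loop
vertex -1.758 1.783 1.877
vertex -1.103 3.085 3.135
vertex -2.281 2.316 2.941
endloop
endfacet
facet normal 0.402 -0.411 -0.818
outer loop
vertex -0.58 2.551 2.071
vertex -1.758 1.783 1.877
vertex -1.419 4.144 0.859
endloop
endfacet
facet normal 0.387 -0.734 0.558
outer loop
vertex -0.58 2.551 2.071
vertex -1.103 3.085 3.135
vertex -1.758 1.783 1.877
endloop
endfacet
facet normal -0.403 0.410 0.818
outer loop
vertex -2.281 2.316 2.941
vertex -1.103 3.085 3.135
vertex -3.12 3.909 1.729
endloop
endfacet
facet normal -0.387 0.734 -0.558
outer loop
vertex -1.942 4.677 1.923
vertex -1.419 4.144 0.859
vertex -3.12 3.909 1.729
endloop
endfacet
facet normal -0.402 0.411 0.818
outer loop
vertex -3.12 3.909 1.729
vertex -1.103 3.085 3.135
vertex -1.942 4.677 1.923
endloop
endfacet
facet normal 0.830 0.541 0.137
outer loop
vertex -1.942 4.677 1.923
vertex -0.58 2.551 2.071
vertex -1.419 4.144 0.859
endloop
endfacet
facet normal 0.830 0.541 0.136
outer loop
vertex -1.103 3.085 3.135
vertex -0.58 2.551 2.071
vertex -1.942 4.677 1.923
endloop
endfacet
facet normal -0.813 -0.132 -0.566
outer loop
vertex -2.648 -1.332 1.727
vertex -3.288 -0.383 2.425
vertex -2.299 -0.603 1.056
endloop
endfacet
facet normal 0.477 -0.708 -0.521
outer loop
vertex -1.152 -0.417 1.855
vertex -2.648 -1.332 1.727
vertex -2.299 -0.603 1.056
endloop
endfacet
facet normal -0.813 -0.132 -0.566
outer loop
vertex -2.299 -0.603 1.056
vertex -3.288 -0.383 2.425
vertex -2.939 0.345 1.754
endloop
endfacet
facet normal 0.332 0.694 -0.638
outer loop
vertex -2.939 0.345 1.754
vertex -1.152 -0.417 1.855
vertex -2.299 -0.603 1.056
endloop
endfacet
facet normal -0.332 -0.694 0.639
outer loop
vertex -2.648 -1.332 1.727
vertex -2.141 -0.197 3.224
vertex -3.288 -0.383 2.425
endloop
endfacet
facet normal 0.478 -0.708 -0.520
outer loop
vertex -1.501 -1.145 2.526
vertex -2.648 -1.332 1.727
vertex -1.152 -0.417 1.855
endloop
endfacet
facet normal -0.332 -0.694 0.639
outer loop
vertex -1.501 -1.145 2.526
vertex -2.141 -0.197 3.224
vertex -2.648 -1.332 1.727
endloop
endfacet
facet normal -0.477 0.708 0.520
outer loop
vertex -3.288 -0.383 2.425
vertex -2.141 -0.197 3.224
vertex -2.939 0.345 1.754
endloop
endfacet
facet normal 0.332 0.694 -0.639
outer loop
vertex -1.792 0.532 2.553
vertex -1.152 -0.417 1.855
vertex -2.939 0.345 1.754
endloop
endfacet
facet normal -0.478 0.708 0.520
outer loop
vertex -2.939 0.345 1.754
vertex -2.141 -0.197 3.224
vertex -1.792 0.532 2.553
endloop
endfacet
facet normal 0.813 0.132 0.566
outer loop
vertex -1.792 0.532 2.553
vertex -1.501 -1.145 2.526
vertex -1.152 -0.417 1.855
endloop
endfacet
facet normal 0.813 0.132 0.567
outer loop
vertex -2.141 -0.197 3.224
vertex -1.501 -1.145 2.526
vertex -1.792 0.532 2.553
endloop
endfacet

endsolid


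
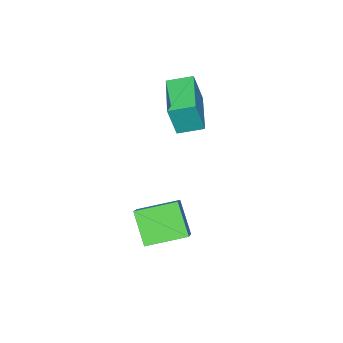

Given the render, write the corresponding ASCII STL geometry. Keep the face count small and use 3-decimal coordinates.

solid 
facet normal -0.679 -0.422 -0.601
outer loop
vertex -0.921 1.718 -3.319
vertex -1.983 2.879 -2.934
vertex -0.416 2.568 -4.487
endloop
endfacet
facet normal 0.656 -0.717 -0.238
outer loop
vertex 0.603 3.201 -3.586
vertex -0.921 1.718 -3.319
vertex -0.416 2.568 -4.487
endloop
endfacet
facet normal -0.679 -0.422 -0.601
outer loop
vertex -0.416 2.568 -4.487
vertex -1.983 2.879 -2.934
vertex -1.478 3.729 -4.102
endloop
endfacet
facet normal 0.330 0.555 -0.763
outer loop
vertex -1.478 3.729 -4.102
vertex 0.603 3.201 -3.586
vertex -0.416 2.568 -4.487
endloop
endfacet
facet normal -0.330 -0.555 0.763
outer loop
vertex -0.921 1.718 -3.319
vertex -0.964 3.512 -2.033
vertex -1.983 2.879 -2.934
endloop
endfacet
facet normal 0.656 -0.717 -0.238
outer loop
vertex 0.098 2.351 -2.418
vertex -0.921 1.718 -3.319
vertex 0.603 3.201 -3.586
endloop
endfacet
facet normal -0.330 -0.555 0.763
outer loop
vertex 0.098 2.351 -2.418
vertex -0.964 3.512 -2.033
vertex -0.921 1.718 -3.319
endloop
endfacet
facet normal -0.656 0.717 0.238
outer loop
vertex -1.983 2.879 -2.934
vertex -0.964 3.512 -2.033
vertex -1.478 3.729 -4.102
endloop
endfacet
facet normal 0.330 0.555 -0.763
outer loop
vertex -0.459 4.362 -3.201
vertex 0.603 3.201 -3.586
vertex -1.478 3.729 -4.102
endloop
endfacet
facet normal -0.656 0.717 0.238
outer loop
vertex -1.478 3.729 -4.102
vertex -0.964 3.512 -2.033
vertex -0.459 4.362 -3.201
endloop
endfacet
facet normal 0.679 0.422 0.601
outer loop
vertex -0.459 4.362 -3.201
vertex 0.098 2.351 -2.418
vertex 0.603 3.201 -3.586
endloop
endfacet
facet normal 0.679 0.422 0.601
outer loop
vertex -0.964 3.512 -2.033
vertex 0.098 2.351 -2.418
vertex -0.459 4.362 -3.201
endloop
endfacet
facet normal -0.567 0.785 0.248
outer loop
vertex -4.841 1.419 1.551
vertex -3.275 2.625 1.316
vertex -5.181 1.599 0.205
endloop
endfacet
facet normal -0.787 -0.606 0.118
outer loop
vertex -4.585 0.775 -0.056
vertex -4.841 1.419 1.551
vertex -5.181 1.599 0.205
endloop
endfacet
facet normal -0.567 0.785 0.248
outer loop
vertex -5.181 1.599 0.205
vertex -3.275 2.625 1.316
vertex -3.615 2.805 -0.03
endloop
endfacet
facet normal -0.243 0.129 -0.961
outer loop
vertex -3.615 2.805 -0.03
vertex -4.585 0.775 -0.056
vertex -5.181 1.599 0.205
endloop
endfacet
facet normal 0.243 -0.129 0.961
outer loop
vertex -4.841 1.419 1.551
vertex -2.679 1.801 1.055
vertex -3.275 2.625 1.316
endloop
endfacet
facet normal -0.787 -0.606 0.118
outer loop
vertex -4.245 0.595 1.29
vertex -4.841 1.419 1.551
vertex -4.585 0.775 -0.056
endloop
endfacet
facet normal 0.243 -0.129 0.961
outer loop
vertex -4.245 0.595 1.29
vertex -2.679 1.801 1.055
vertex -4.841 1.419 1.551
endloop
endfacet
facet normal 0.787 0.606 -0.118
outer loop
vertex -3.275 2.625 1.316
vertex -2.679 1.801 1.055
vertex -3.615 2.805 -0.03
endloop
endfacet
facet normal -0.243 0.129 -0.961
outer loop
vertex -3.019 1.981 -0.291
vertex -4.585 0.775 -0.056
vertex -3.615 2.805 -0.03
endloop
endfacet
facet normal 0.787 0.606 -0.118
outer loop
vertex -3.615 2.805 -0.03
vertex -2.679 1.801 1.055
vertex -3.019 1.981 -0.291
endloop
endfacet
facet normal 0.567 -0.785 -0.248
outer loop
vertex -3.019 1.981 -0.291
vertex -4.245 0.595 1.29
vertex -4.585 0.775 -0.056
endloop
endfacet
facet normal 0.567 -0.785 -0.248
outer loop
vertex -2.679 1.801 1.055
vertex -4.245 0.595 1.29
vertex -3.019 1.981 -0.291
endloop
endfacet

endsolid


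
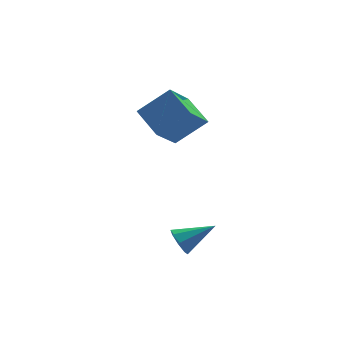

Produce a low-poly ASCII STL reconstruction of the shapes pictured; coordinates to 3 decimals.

solid 
facet normal -0.449 0.774 0.447
outer loop
vertex -2.375 3.221 3.712
vertex -1.416 4.535 2.399
vertex -3.939 3.064 2.412
endloop
endfacet
facet normal -0.459 -0.629 0.628
outer loop
vertex -3.104 1.625 1.581
vertex -2.375 3.221 3.712
vertex -3.939 3.064 2.412
endloop
endfacet
facet normal -0.449 0.774 0.447
outer loop
vertex -3.939 3.064 2.412
vertex -1.416 4.535 2.399
vertex -2.98 4.378 1.099
endloop
endfacet
facet normal -0.767 -0.077 -0.637
outer loop
vertex -2.98 4.378 1.099
vertex -3.104 1.625 1.581
vertex -3.939 3.064 2.412
endloop
endfacet
facet normal 0.767 0.077 0.637
outer loop
vertex -2.375 3.221 3.712
vertex -0.581 3.096 1.568
vertex -1.416 4.535 2.399
endloop
endfacet
facet normal -0.459 -0.629 0.628
outer loop
vertex -1.54 1.782 2.881
vertex -2.375 3.221 3.712
vertex -3.104 1.625 1.581
endloop
endfacet
facet normal 0.767 0.077 0.637
outer loop
vertex -1.54 1.782 2.881
vertex -0.581 3.096 1.568
vertex -2.375 3.221 3.712
endloop
endfacet
facet normal 0.459 0.629 -0.628
outer loop
vertex -1.416 4.535 2.399
vertex -0.581 3.096 1.568
vertex -2.98 4.378 1.099
endloop
endfacet
facet normal -0.767 -0.077 -0.637
outer loop
vertex -2.145 2.939 0.268
vertex -3.104 1.625 1.581
vertex -2.98 4.378 1.099
endloop
endfacet
facet normal 0.459 0.629 -0.628
outer loop
vertex -2.98 4.378 1.099
vertex -0.581 3.096 1.568
vertex -2.145 2.939 0.268
endloop
endfacet
facet normal 0.449 -0.774 -0.447
outer loop
vertex -2.145 2.939 0.268
vertex -1.54 1.782 2.881
vertex -3.104 1.625 1.581
endloop
endfacet
facet normal 0.449 -0.774 -0.447
outer loop
vertex -0.581 3.096 1.568
vertex -1.54 1.782 2.881
vertex -2.145 2.939 0.268
endloop
endfacet
facet normal -0.878 -0.101 -0.468
outer loop
vertex -1.973 -2.522 -3.935
vertex -2.334 -2.185 -3.331
vertex -2.01 -1.93 -3.993
endloop
endfacet
facet normal 0.759 -0.016 -0.651
outer loop
vertex -1.973 -2.522 -3.935
vertex -2.01 -1.93 -3.993
vertex -0.686 -1.995 -2.449
endloop
endfacet
facet normal -0.878 -0.101 -0.469
outer loop
vertex -2.01 -1.93 -3.993
vertex -2.334 -2.185 -3.331
vertex -2.237 -1.486 -3.664
endloop
endfacet
facet normal 0.588 0.654 -0.477
outer loop
vertex -2.01 -1.93 -3.993
vertex -2.237 -1.486 -3.664
vertex -0.686 -1.995 -2.449
endloop
endfacet
facet normal -0.877 -0.102 -0.470
outer loop
vertex -2.237 -1.486 -3.664
vertex -2.334 -2.185 -3.331
vertex -2.522 -1.453 -3.14
endloop
endfacet
facet normal 0.255 0.964 0.078
outer loop
vertex -2.237 -1.486 -3.664
vertex -2.522 -1.453 -3.14
vertex -0.686 -1.995 -2.449
endloop
endfacet
facet normal -0.877 -0.103 -0.469
outer loop
vertex -2.522 -1.453 -3.14
vertex -2.334 -2.185 -3.331
vertex -2.696 -1.848 -2.728
endloop
endfacet
facet normal -0.041 0.730 0.682
outer loop
vertex -2.522 -1.453 -3.14
vertex -2.696 -1.848 -2.728
vertex -0.686 -1.995 -2.449
endloop
endfacet
facet normal -0.877 -0.101 -0.470
outer loop
vertex -2.696 -1.848 -2.728
vertex -2.334 -2.185 -3.331
vertex -2.659 -2.441 -2.67
endloop
endfacet
facet normal -0.131 0.088 0.987
outer loop
vertex -2.696 -1.848 -2.728
vertex -2.659 -2.441 -2.67
vertex -0.686 -1.995 -2.449
endloop
endfacet
facet normal -0.877 -0.100 -0.470
outer loop
vertex -2.659 -2.441 -2.67
vertex -2.334 -2.185 -3.331
vertex -2.432 -2.884 -2.999
endloop
endfacet
facet normal 0.041 -0.582 0.812
outer loop
vertex -2.659 -2.441 -2.67
vertex -2.432 -2.884 -2.999
vertex -0.686 -1.995 -2.449
endloop
endfacet
facet normal -0.877 -0.100 -0.470
outer loop
vertex -2.432 -2.884 -2.999
vertex -2.334 -2.185 -3.331
vertex -2.147 -2.918 -3.523
endloop
endfacet
facet normal 0.372 -0.891 0.260
outer loop
vertex -2.432 -2.884 -2.999
vertex -2.147 -2.918 -3.523
vertex -0.686 -1.995 -2.449
endloop
endfacet
facet normal -0.878 -0.101 -0.468
outer loop
vertex -2.147 -2.918 -3.523
vertex -2.334 -2.185 -3.331
vertex -1.973 -2.522 -3.935
endloop
endfacet
facet normal 0.670 -0.656 -0.348
outer loop
vertex -2.147 -2.918 -3.523
vertex -1.973 -2.522 -3.935
vertex -0.686 -1.995 -2.449
endloop
endfacet

endsolid


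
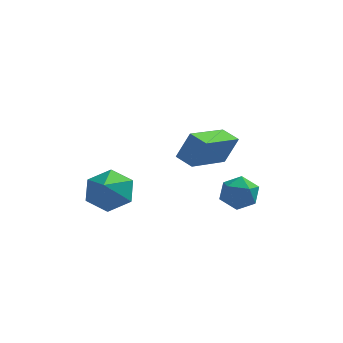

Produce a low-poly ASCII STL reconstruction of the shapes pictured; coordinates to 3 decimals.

solid 
facet normal -0.470 0.878 -0.093
outer loop
vertex 1.005 0.131 -0.094
vertex 0.792 0.097 0.664
vertex 1.472 0.44 0.462
endloop
endfacet
facet normal 0.086 0.839 -0.538
outer loop
vertex 1.005 0.131 -0.094
vertex 1.472 0.44 0.462
vertex 1.786 0.027 -0.132
endloop
endfacet
facet normal -0.011 0.271 -0.963
outer loop
vertex 1.005 0.131 -0.094
vertex 1.786 0.027 -0.132
vertex 1.3 -0.572 -0.295
endloop
endfacet
facet normal -0.626 -0.040 -0.779
outer loop
vertex 1.005 0.131 -0.094
vertex 1.3 -0.572 -0.295
vertex 0.685 -0.528 0.197
endloop
endfacet
facet normal -0.911 0.336 -0.241
outer loop
vertex 1.005 0.131 -0.094
vertex 0.685 -0.528 0.197
vertex 0.792 0.097 0.664
endloop
endfacet
facet normal 0.673 0.725 -0.149
outer loop
vertex 1.786 0.027 -0.132
vertex 1.472 0.44 0.462
vertex 2.055 -0.072 0.603
endloop
endfacet
facet normal -0.228 0.788 0.571
outer loop
vertex 1.472 0.44 0.462
vertex 0.792 0.097 0.664
vertex 1.44 -0.028 1.095
endloop
endfacet
facet normal -0.939 -0.087 0.332
outer loop
vertex 0.792 0.097 0.664
vertex 0.685 -0.528 0.197
vertex 0.954 -0.627 0.932
endloop
endfacet
facet normal -0.479 -0.694 -0.537
outer loop
vertex 0.685 -0.528 0.197
vertex 1.3 -0.572 -0.295
vertex 1.268 -1.04 0.338
endloop
endfacet
facet normal 0.517 -0.193 -0.834
outer loop
vertex 1.3 -0.572 -0.295
vertex 1.786 0.027 -0.132
vertex 1.948 -0.697 0.136
endloop
endfacet
facet normal 0.626 0.040 0.779
outer loop
vertex 1.735 -0.731 0.894
vertex 2.055 -0.072 0.603
vertex 1.44 -0.028 1.095
endloop
endfacet
facet normal 0.011 -0.271 0.963
outer loop
vertex 1.735 -0.731 0.894
vertex 1.44 -0.028 1.095
vertex 0.954 -0.627 0.932
endloop
endfacet
facet normal -0.086 -0.839 0.538
outer loop
vertex 1.735 -0.731 0.894
vertex 0.954 -0.627 0.932
vertex 1.268 -1.04 0.338
endloop
endfacet
facet normal 0.470 -0.878 0.093
outer loop
vertex 1.735 -0.731 0.894
vertex 1.268 -1.04 0.338
vertex 1.948 -0.697 0.136
endloop
endfacet
facet normal 0.911 -0.336 0.241
outer loop
vertex 1.735 -0.731 0.894
vertex 1.948 -0.697 0.136
vertex 2.055 -0.072 0.603
endloop
endfacet
facet normal 0.479 0.694 0.537
outer loop
vertex 1.44 -0.028 1.095
vertex 2.055 -0.072 0.603
vertex 1.472 0.44 0.462
endloop
endfacet
facet normal -0.517 0.193 0.834
outer loop
vertex 0.954 -0.627 0.932
vertex 1.44 -0.028 1.095
vertex 0.792 0.097 0.664
endloop
endfacet
facet normal -0.673 -0.725 0.149
outer loop
vertex 1.268 -1.04 0.338
vertex 0.954 -0.627 0.932
vertex 0.685 -0.528 0.197
endloop
endfacet
facet normal 0.228 -0.788 -0.571
outer loop
vertex 1.948 -0.697 0.136
vertex 1.268 -1.04 0.338
vertex 1.3 -0.572 -0.295
endloop
endfacet
facet normal 0.939 0.087 -0.332
outer loop
vertex 2.055 -0.072 0.603
vertex 1.948 -0.697 0.136
vertex 1.786 0.027 -0.132
endloop
endfacet
facet normal -0.516 -0.786 0.340
outer loop
vertex 0.103 1.62 1.721
vertex -0.51 2.11 1.923
vertex -0.4 1.46 0.588
endloop
endfacet
facet normal 0.756 -0.605 -0.250
outer loop
vertex 0.71 3.15 -0.143
vertex 0.103 1.62 1.721
vertex -0.4 1.46 0.588
endloop
endfacet
facet normal -0.517 -0.786 0.340
outer loop
vertex -0.4 1.46 0.588
vertex -0.51 2.11 1.923
vertex -1.012 1.95 0.79
endloop
endfacet
facet normal -0.402 -0.128 -0.907
outer loop
vertex -1.012 1.95 0.79
vertex 0.71 3.15 -0.143
vertex -0.4 1.46 0.588
endloop
endfacet
facet normal 0.402 0.129 0.907
outer loop
vertex 0.103 1.62 1.721
vertex 0.6 3.8 1.192
vertex -0.51 2.11 1.923
endloop
endfacet
facet normal 0.756 -0.604 -0.250
outer loop
vertex 1.212 3.31 0.99
vertex 0.103 1.62 1.721
vertex 0.71 3.15 -0.143
endloop
endfacet
facet normal 0.402 0.128 0.907
outer loop
vertex 1.212 3.31 0.99
vertex 0.6 3.8 1.192
vertex 0.103 1.62 1.721
endloop
endfacet
facet normal -0.756 0.605 0.250
outer loop
vertex -0.51 2.11 1.923
vertex 0.6 3.8 1.192
vertex -1.012 1.95 0.79
endloop
endfacet
facet normal -0.402 -0.129 -0.907
outer loop
vertex 0.097 3.64 0.059
vertex 0.71 3.15 -0.143
vertex -1.012 1.95 0.79
endloop
endfacet
facet normal -0.756 0.605 0.250
outer loop
vertex -1.012 1.95 0.79
vertex 0.6 3.8 1.192
vertex 0.097 3.64 0.059
endloop
endfacet
facet normal 0.516 0.786 -0.340
outer loop
vertex 0.097 3.64 0.059
vertex 1.212 3.31 0.99
vertex 0.71 3.15 -0.143
endloop
endfacet
facet normal 0.517 0.786 -0.340
outer loop
vertex 0.6 3.8 1.192
vertex 1.212 3.31 0.99
vertex 0.097 3.64 0.059
endloop
endfacet
facet normal 0.083 0.719 -0.690
outer loop
vertex -2.328 -0.627 1.087
vertex -3.131 -0.899 0.706
vertex -3.13 -0.256 1.377
endloop
endfacet
facet normal 0.364 0.061 0.929
outer loop
vertex -2.328 -0.627 1.087
vertex -3.13 -0.256 1.377
vertex -3.229 -1.741 1.514
endloop
endfacet
facet normal 0.083 0.719 -0.690
outer loop
vertex -3.13 -0.256 1.377
vertex -3.131 -0.899 0.706
vertex -3.933 -0.528 0.996
endloop
endfacet
facet normal -0.457 0.112 0.883
outer loop
vertex -3.13 -0.256 1.377
vertex -3.933 -0.528 0.996
vertex -3.229 -1.741 1.514
endloop
endfacet
facet normal 0.083 0.719 -0.690
outer loop
vertex -3.933 -0.528 0.996
vertex -3.131 -0.899 0.706
vertex -3.935 -1.172 0.325
endloop
endfacet
facet normal -0.868 -0.357 0.345
outer loop
vertex -3.933 -0.528 0.996
vertex -3.935 -1.172 0.325
vertex -3.229 -1.741 1.514
endloop
endfacet
facet normal 0.083 0.719 -0.690
outer loop
vertex -3.935 -1.172 0.325
vertex -3.131 -0.899 0.706
vertex -3.133 -1.543 0.035
endloop
endfacet
facet normal -0.459 -0.876 -0.147
outer loop
vertex -3.935 -1.172 0.325
vertex -3.133 -1.543 0.035
vertex -3.229 -1.741 1.514
endloop
endfacet
facet normal 0.084 0.719 -0.690
outer loop
vertex -3.133 -1.543 0.035
vertex -3.131 -0.899 0.706
vertex -2.33 -1.271 0.416
endloop
endfacet
facet normal 0.362 -0.927 -0.101
outer loop
vertex -3.133 -1.543 0.035
vertex -2.33 -1.271 0.416
vertex -3.229 -1.741 1.514
endloop
endfacet
facet normal 0.084 0.719 -0.690
outer loop
vertex -2.33 -1.271 0.416
vertex -3.131 -0.899 0.706
vertex -2.328 -0.627 1.087
endloop
endfacet
facet normal 0.774 -0.458 0.437
outer loop
vertex -2.33 -1.271 0.416
vertex -2.328 -0.627 1.087
vertex -3.229 -1.741 1.514
endloop
endfacet

endsolid


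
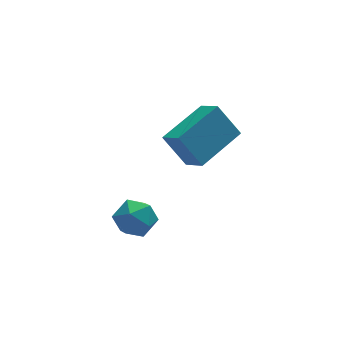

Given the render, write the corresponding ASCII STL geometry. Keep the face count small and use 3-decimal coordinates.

solid 
facet normal -0.632 0.109 0.767
outer loop
vertex -2.892 -1.926 -0.524
vertex -2.473 -2.388 -0.113
vertex -2.337 -1.654 -0.105
endloop
endfacet
facet normal -0.617 0.698 0.364
outer loop
vertex -2.892 -1.926 -0.524
vertex -2.337 -1.654 -0.105
vertex -2.447 -1.391 -0.795
endloop
endfacet
facet normal -0.803 0.515 -0.301
outer loop
vertex -2.892 -1.926 -0.524
vertex -2.447 -1.391 -0.795
vertex -2.65 -1.962 -1.23
endloop
endfacet
facet normal -0.932 -0.187 -0.310
outer loop
vertex -2.892 -1.926 -0.524
vertex -2.65 -1.962 -1.23
vertex -2.666 -2.579 -0.809
endloop
endfacet
facet normal -0.827 -0.439 0.350
outer loop
vertex -2.892 -1.926 -0.524
vertex -2.666 -2.579 -0.809
vertex -2.473 -2.388 -0.113
endloop
endfacet
facet normal 0.053 0.936 0.348
outer loop
vertex -2.447 -1.391 -0.795
vertex -2.337 -1.654 -0.105
vertex -1.754 -1.521 -0.551
endloop
endfacet
facet normal 0.030 -0.016 0.999
outer loop
vertex -2.337 -1.654 -0.105
vertex -2.473 -2.388 -0.113
vertex -1.77 -2.138 -0.13
endloop
endfacet
facet normal -0.284 -0.902 0.326
outer loop
vertex -2.473 -2.388 -0.113
vertex -2.666 -2.579 -0.809
vertex -1.973 -2.709 -0.565
endloop
endfacet
facet normal -0.454 -0.494 -0.741
outer loop
vertex -2.666 -2.579 -0.809
vertex -2.65 -1.962 -1.23
vertex -2.083 -2.446 -1.255
endloop
endfacet
facet normal -0.246 0.641 -0.727
outer loop
vertex -2.65 -1.962 -1.23
vertex -2.447 -1.391 -0.795
vertex -1.947 -1.712 -1.247
endloop
endfacet
facet normal 0.932 0.187 0.310
outer loop
vertex -1.528 -2.174 -0.836
vertex -1.754 -1.521 -0.551
vertex -1.77 -2.138 -0.13
endloop
endfacet
facet normal 0.803 -0.515 0.301
outer loop
vertex -1.528 -2.174 -0.836
vertex -1.77 -2.138 -0.13
vertex -1.973 -2.709 -0.565
endloop
endfacet
facet normal 0.617 -0.698 -0.364
outer loop
vertex -1.528 -2.174 -0.836
vertex -1.973 -2.709 -0.565
vertex -2.083 -2.446 -1.255
endloop
endfacet
facet normal 0.632 -0.109 -0.767
outer loop
vertex -1.528 -2.174 -0.836
vertex -2.083 -2.446 -1.255
vertex -1.947 -1.712 -1.247
endloop
endfacet
facet normal 0.827 0.439 -0.350
outer loop
vertex -1.528 -2.174 -0.836
vertex -1.947 -1.712 -1.247
vertex -1.754 -1.521 -0.551
endloop
endfacet
facet normal 0.454 0.494 0.741
outer loop
vertex -1.77 -2.138 -0.13
vertex -1.754 -1.521 -0.551
vertex -2.337 -1.654 -0.105
endloop
endfacet
facet normal 0.246 -0.641 0.727
outer loop
vertex -1.973 -2.709 -0.565
vertex -1.77 -2.138 -0.13
vertex -2.473 -2.388 -0.113
endloop
endfacet
facet normal -0.053 -0.936 -0.348
outer loop
vertex -2.083 -2.446 -1.255
vertex -1.973 -2.709 -0.565
vertex -2.666 -2.579 -0.809
endloop
endfacet
facet normal -0.030 0.016 -0.999
outer loop
vertex -1.947 -1.712 -1.247
vertex -2.083 -2.446 -1.255
vertex -2.65 -1.962 -1.23
endloop
endfacet
facet normal 0.284 0.902 -0.326
outer loop
vertex -1.754 -1.521 -0.551
vertex -1.947 -1.712 -1.247
vertex -2.447 -1.391 -0.795
endloop
endfacet
facet normal -0.845 -0.467 -0.262
outer loop
vertex 0.049 0.76 0.213
vertex -0.227 1.548 -0.301
vertex 0.668 0.259 -0.889
endloop
endfacet
facet normal 0.282 -0.804 0.524
outer loop
vertex 2.247 1.132 -0.399
vertex 0.049 0.76 0.213
vertex 0.668 0.259 -0.889
endloop
endfacet
facet normal -0.845 -0.467 -0.262
outer loop
vertex 0.668 0.259 -0.889
vertex -0.227 1.548 -0.301
vertex 0.392 1.046 -1.403
endloop
endfacet
facet normal 0.456 -0.369 -0.810
outer loop
vertex 0.392 1.046 -1.403
vertex 2.247 1.132 -0.399
vertex 0.668 0.259 -0.889
endloop
endfacet
facet normal -0.455 0.369 0.810
outer loop
vertex 0.049 0.76 0.213
vertex 1.352 2.421 0.189
vertex -0.227 1.548 -0.301
endloop
endfacet
facet normal 0.282 -0.803 0.524
outer loop
vertex 1.628 1.634 0.703
vertex 0.049 0.76 0.213
vertex 2.247 1.132 -0.399
endloop
endfacet
facet normal -0.456 0.369 0.810
outer loop
vertex 1.628 1.634 0.703
vertex 1.352 2.421 0.189
vertex 0.049 0.76 0.213
endloop
endfacet
facet normal -0.282 0.804 -0.524
outer loop
vertex -0.227 1.548 -0.301
vertex 1.352 2.421 0.189
vertex 0.392 1.046 -1.403
endloop
endfacet
facet normal 0.456 -0.369 -0.810
outer loop
vertex 1.971 1.92 -0.913
vertex 2.247 1.132 -0.399
vertex 0.392 1.046 -1.403
endloop
endfacet
facet normal -0.282 0.804 -0.524
outer loop
vertex 0.392 1.046 -1.403
vertex 1.352 2.421 0.189
vertex 1.971 1.92 -0.913
endloop
endfacet
facet normal 0.845 0.467 0.262
outer loop
vertex 1.971 1.92 -0.913
vertex 1.628 1.634 0.703
vertex 2.247 1.132 -0.399
endloop
endfacet
facet normal 0.844 0.467 0.262
outer loop
vertex 1.352 2.421 0.189
vertex 1.628 1.634 0.703
vertex 1.971 1.92 -0.913
endloop
endfacet

endsolid


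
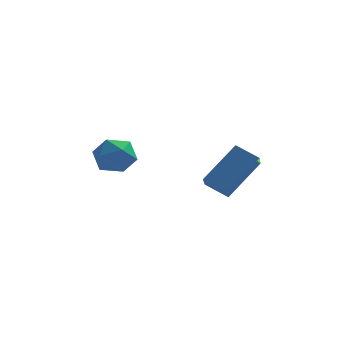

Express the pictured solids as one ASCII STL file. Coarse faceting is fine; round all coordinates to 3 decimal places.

solid 
facet normal -0.847 0.252 0.468
outer loop
vertex 1.508 -3.248 3.662
vertex 1.463 -2.405 3.126
vertex 0.544 -4.112 2.384
endloop
endfacet
facet normal 0.045 -0.843 0.536
outer loop
vertex 1.357 -4.355 1.934
vertex 1.508 -3.248 3.662
vertex 0.544 -4.112 2.384
endloop
endfacet
facet normal -0.847 0.253 0.467
outer loop
vertex 0.544 -4.112 2.384
vertex 1.463 -2.405 3.126
vertex 0.499 -3.27 1.847
endloop
endfacet
facet normal -0.531 -0.476 -0.702
outer loop
vertex 0.499 -3.27 1.847
vertex 1.357 -4.355 1.934
vertex 0.544 -4.112 2.384
endloop
endfacet
facet normal 0.531 0.475 0.702
outer loop
vertex 1.508 -3.248 3.662
vertex 2.276 -2.648 2.676
vertex 1.463 -2.405 3.126
endloop
endfacet
facet normal 0.045 -0.843 0.536
outer loop
vertex 2.321 -3.49 3.213
vertex 1.508 -3.248 3.662
vertex 1.357 -4.355 1.934
endloop
endfacet
facet normal 0.529 0.476 0.702
outer loop
vertex 2.321 -3.49 3.213
vertex 2.276 -2.648 2.676
vertex 1.508 -3.248 3.662
endloop
endfacet
facet normal -0.045 0.843 -0.536
outer loop
vertex 1.463 -2.405 3.126
vertex 2.276 -2.648 2.676
vertex 0.499 -3.27 1.847
endloop
endfacet
facet normal -0.530 -0.475 -0.703
outer loop
vertex 1.312 -3.512 1.398
vertex 1.357 -4.355 1.934
vertex 0.499 -3.27 1.847
endloop
endfacet
facet normal -0.045 0.843 -0.536
outer loop
vertex 0.499 -3.27 1.847
vertex 2.276 -2.648 2.676
vertex 1.312 -3.512 1.398
endloop
endfacet
facet normal 0.847 -0.252 -0.468
outer loop
vertex 1.312 -3.512 1.398
vertex 2.321 -3.49 3.213
vertex 1.357 -4.355 1.934
endloop
endfacet
facet normal 0.847 -0.253 -0.468
outer loop
vertex 2.276 -2.648 2.676
vertex 2.321 -3.49 3.213
vertex 1.312 -3.512 1.398
endloop
endfacet
facet normal -0.678 0.374 0.633
outer loop
vertex -2.668 -2.978 3.484
vertex -3.208 -3.546 3.241
vertex -2.705 -3.701 3.871
endloop
endfacet
facet normal -0.017 0.473 0.881
outer loop
vertex -2.668 -2.978 3.484
vertex -2.705 -3.701 3.871
vertex -1.977 -3.362 3.703
endloop
endfacet
facet normal 0.347 0.850 0.396
outer loop
vertex -2.668 -2.978 3.484
vertex -1.977 -3.362 3.703
vertex -2.03 -2.999 2.97
endloop
endfacet
facet normal -0.090 0.984 -0.152
outer loop
vertex -2.668 -2.978 3.484
vertex -2.03 -2.999 2.97
vertex -2.79 -3.113 2.685
endloop
endfacet
facet normal -0.723 0.690 -0.006
outer loop
vertex -2.668 -2.978 3.484
vertex -2.79 -3.113 2.685
vertex -3.208 -3.546 3.241
endloop
endfacet
facet normal 0.295 -0.168 0.941
outer loop
vertex -1.977 -3.362 3.703
vertex -2.705 -3.701 3.871
vertex -2.09 -4.167 3.595
endloop
endfacet
facet normal -0.776 -0.327 0.539
outer loop
vertex -2.705 -3.701 3.871
vertex -3.208 -3.546 3.241
vertex -2.85 -4.281 3.31
endloop
endfacet
facet normal -0.849 0.186 -0.494
outer loop
vertex -3.208 -3.546 3.241
vertex -2.79 -3.113 2.685
vertex -2.903 -3.918 2.577
endloop
endfacet
facet normal 0.174 0.662 -0.729
outer loop
vertex -2.79 -3.113 2.685
vertex -2.03 -2.999 2.97
vertex -2.175 -3.579 2.409
endloop
endfacet
facet normal 0.882 0.444 0.156
outer loop
vertex -2.03 -2.999 2.97
vertex -1.977 -3.362 3.703
vertex -1.672 -3.734 3.039
endloop
endfacet
facet normal 0.090 -0.984 0.152
outer loop
vertex -2.212 -4.302 2.796
vertex -2.09 -4.167 3.595
vertex -2.85 -4.281 3.31
endloop
endfacet
facet normal -0.347 -0.850 -0.396
outer loop
vertex -2.212 -4.302 2.796
vertex -2.85 -4.281 3.31
vertex -2.903 -3.918 2.577
endloop
endfacet
facet normal 0.017 -0.473 -0.881
outer loop
vertex -2.212 -4.302 2.796
vertex -2.903 -3.918 2.577
vertex -2.175 -3.579 2.409
endloop
endfacet
facet normal 0.678 -0.374 -0.633
outer loop
vertex -2.212 -4.302 2.796
vertex -2.175 -3.579 2.409
vertex -1.672 -3.734 3.039
endloop
endfacet
facet normal 0.723 -0.690 0.006
outer loop
vertex -2.212 -4.302 2.796
vertex -1.672 -3.734 3.039
vertex -2.09 -4.167 3.595
endloop
endfacet
facet normal -0.174 -0.662 0.729
outer loop
vertex -2.85 -4.281 3.31
vertex -2.09 -4.167 3.595
vertex -2.705 -3.701 3.871
endloop
endfacet
facet normal -0.882 -0.444 -0.156
outer loop
vertex -2.903 -3.918 2.577
vertex -2.85 -4.281 3.31
vertex -3.208 -3.546 3.241
endloop
endfacet
facet normal -0.295 0.168 -0.941
outer loop
vertex -2.175 -3.579 2.409
vertex -2.903 -3.918 2.577
vertex -2.79 -3.113 2.685
endloop
endfacet
facet normal 0.776 0.327 -0.539
outer loop
vertex -1.672 -3.734 3.039
vertex -2.175 -3.579 2.409
vertex -2.03 -2.999 2.97
endloop
endfacet
facet normal 0.849 -0.186 0.494
outer loop
vertex -2.09 -4.167 3.595
vertex -1.672 -3.734 3.039
vertex -1.977 -3.362 3.703
endloop
endfacet

endsolid


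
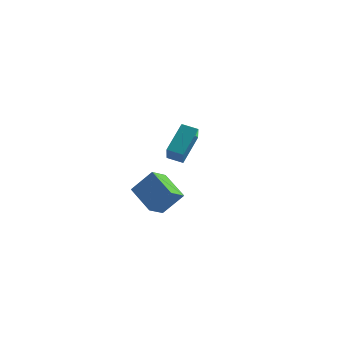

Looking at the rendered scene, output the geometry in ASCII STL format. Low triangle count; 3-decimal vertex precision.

solid 
facet normal -0.943 -0.158 0.294
outer loop
vertex 0.149 2.788 -0.983
vertex -0.349 3.852 -2.01
vertex -0.047 1.338 -2.391
endloop
endfacet
facet normal 0.319 -0.682 0.658
outer loop
vertex 0.849 1.488 -2.67
vertex 0.149 2.788 -0.983
vertex -0.047 1.338 -2.391
endloop
endfacet
facet normal -0.943 -0.158 0.294
outer loop
vertex -0.047 1.338 -2.391
vertex -0.349 3.852 -2.01
vertex -0.545 2.402 -3.418
endloop
endfacet
facet normal -0.096 -0.714 -0.693
outer loop
vertex -0.545 2.402 -3.418
vertex 0.849 1.488 -2.67
vertex -0.047 1.338 -2.391
endloop
endfacet
facet normal 0.096 0.714 0.693
outer loop
vertex 0.149 2.788 -0.983
vertex 0.547 4.002 -2.289
vertex -0.349 3.852 -2.01
endloop
endfacet
facet normal 0.319 -0.682 0.658
outer loop
vertex 1.045 2.938 -1.262
vertex 0.149 2.788 -0.983
vertex 0.849 1.488 -2.67
endloop
endfacet
facet normal 0.096 0.714 0.693
outer loop
vertex 1.045 2.938 -1.262
vertex 0.547 4.002 -2.289
vertex 0.149 2.788 -0.983
endloop
endfacet
facet normal -0.319 0.682 -0.658
outer loop
vertex -0.349 3.852 -2.01
vertex 0.547 4.002 -2.289
vertex -0.545 2.402 -3.418
endloop
endfacet
facet normal -0.096 -0.714 -0.693
outer loop
vertex 0.351 2.552 -3.697
vertex 0.849 1.488 -2.67
vertex -0.545 2.402 -3.418
endloop
endfacet
facet normal -0.319 0.682 -0.658
outer loop
vertex -0.545 2.402 -3.418
vertex 0.547 4.002 -2.289
vertex 0.351 2.552 -3.697
endloop
endfacet
facet normal 0.943 0.158 -0.294
outer loop
vertex 0.351 2.552 -3.697
vertex 1.045 2.938 -1.262
vertex 0.849 1.488 -2.67
endloop
endfacet
facet normal 0.943 0.158 -0.294
outer loop
vertex 0.547 4.002 -2.289
vertex 1.045 2.938 -1.262
vertex 0.351 2.552 -3.697
endloop
endfacet
facet normal -0.758 0.447 0.474
outer loop
vertex 1.389 -3.368 -2.13
vertex 1.649 -2.383 -2.642
vertex 0.4 -3.745 -3.356
endloop
endfacet
facet normal -0.228 -0.864 0.450
outer loop
vertex 1.811 -4.577 -4.238
vertex 1.389 -3.368 -2.13
vertex 0.4 -3.745 -3.356
endloop
endfacet
facet normal -0.758 0.447 0.474
outer loop
vertex 0.4 -3.745 -3.356
vertex 1.649 -2.383 -2.642
vertex 0.66 -2.76 -3.868
endloop
endfacet
facet normal -0.610 -0.232 -0.757
outer loop
vertex 0.66 -2.76 -3.868
vertex 1.811 -4.577 -4.238
vertex 0.4 -3.745 -3.356
endloop
endfacet
facet normal 0.610 0.232 0.757
outer loop
vertex 1.389 -3.368 -2.13
vertex 3.06 -3.215 -3.524
vertex 1.649 -2.383 -2.642
endloop
endfacet
facet normal -0.228 -0.864 0.450
outer loop
vertex 2.8 -4.2 -3.012
vertex 1.389 -3.368 -2.13
vertex 1.811 -4.577 -4.238
endloop
endfacet
facet normal 0.610 0.232 0.757
outer loop
vertex 2.8 -4.2 -3.012
vertex 3.06 -3.215 -3.524
vertex 1.389 -3.368 -2.13
endloop
endfacet
facet normal 0.228 0.864 -0.450
outer loop
vertex 1.649 -2.383 -2.642
vertex 3.06 -3.215 -3.524
vertex 0.66 -2.76 -3.868
endloop
endfacet
facet normal -0.610 -0.232 -0.757
outer loop
vertex 2.071 -3.592 -4.75
vertex 1.811 -4.577 -4.238
vertex 0.66 -2.76 -3.868
endloop
endfacet
facet normal 0.228 0.864 -0.450
outer loop
vertex 0.66 -2.76 -3.868
vertex 3.06 -3.215 -3.524
vertex 2.071 -3.592 -4.75
endloop
endfacet
facet normal 0.758 -0.447 -0.474
outer loop
vertex 2.071 -3.592 -4.75
vertex 2.8 -4.2 -3.012
vertex 1.811 -4.577 -4.238
endloop
endfacet
facet normal 0.758 -0.447 -0.474
outer loop
vertex 3.06 -3.215 -3.524
vertex 2.8 -4.2 -3.012
vertex 2.071 -3.592 -4.75
endloop
endfacet

endsolid
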